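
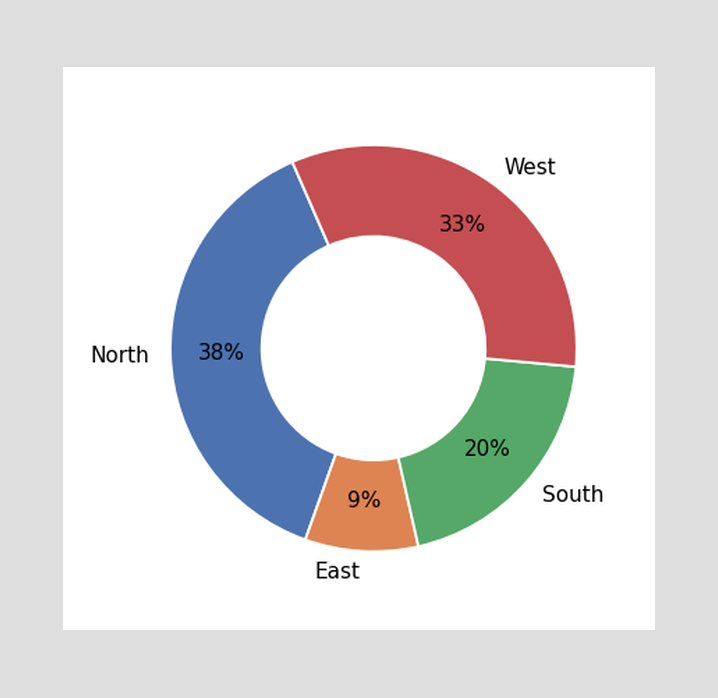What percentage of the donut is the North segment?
38%

The North segment takes up 38% of the ring.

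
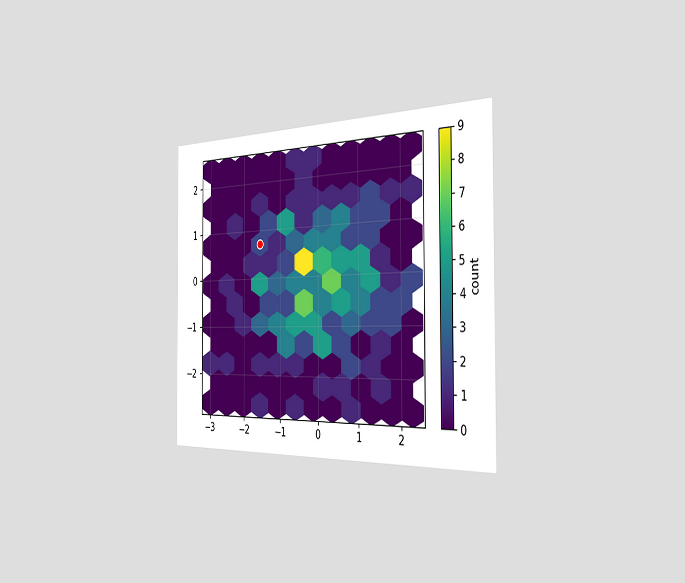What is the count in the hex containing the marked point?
2

The chart is viewed slightly from the right. The marked hex reads 2 on the colorbar.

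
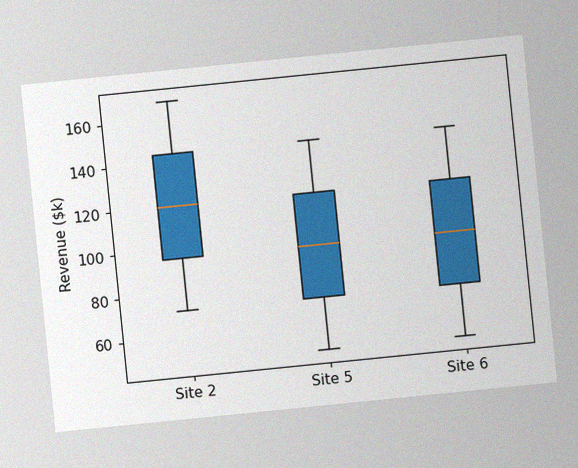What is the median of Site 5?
The chart is tilted about 6° counter-clockwise, with some photo noise. The median line in the Site 5 box sits at $96k.

$96k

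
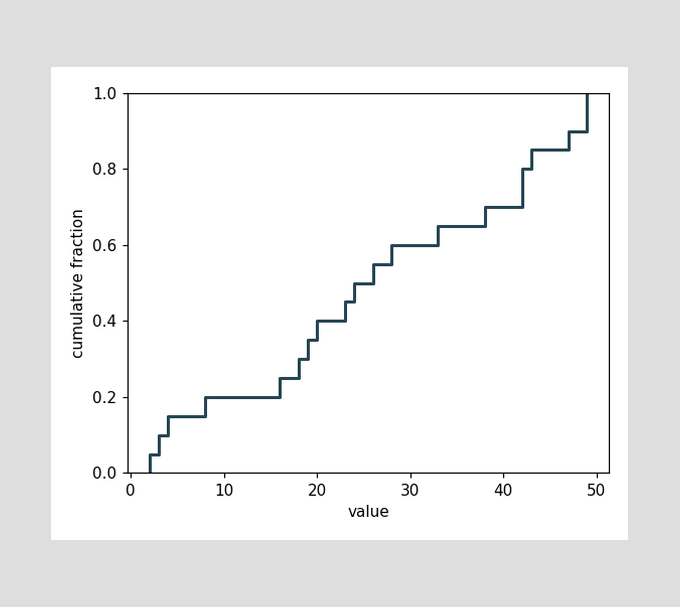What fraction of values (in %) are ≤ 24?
50%

At x=24 the ECDF step is at 50%.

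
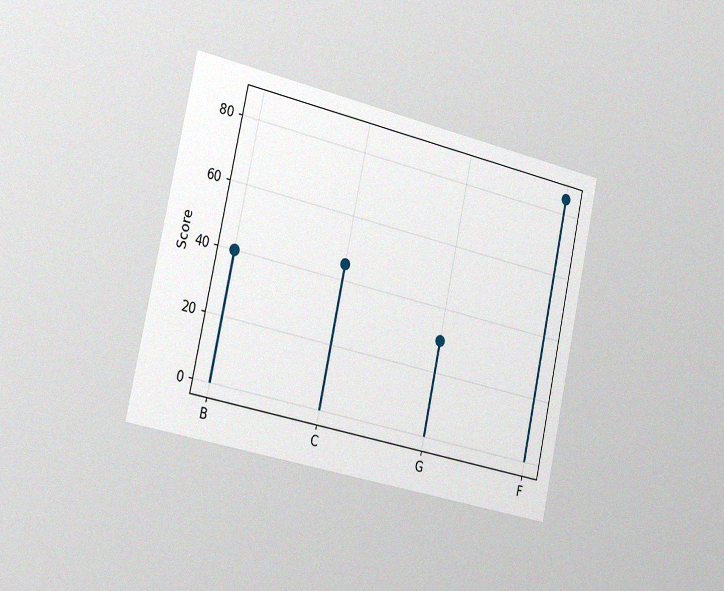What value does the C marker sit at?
The chart is tilted about 12° clockwise and viewed slightly from the left, with some photo noise. The C marker sits at 45.

45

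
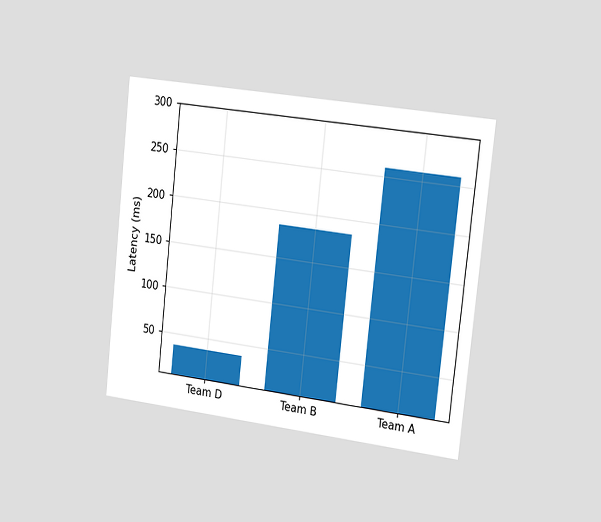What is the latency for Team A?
The chart is tilted about 6° clockwise and viewed slightly from the right. Reading along the chart's y-axis, the Team A bar reaches 259ms.

259ms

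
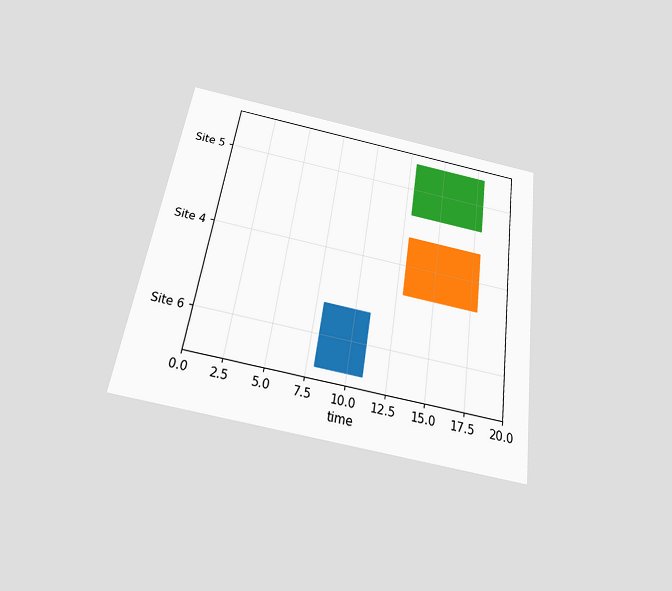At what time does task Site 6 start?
8

The chart is tilted about 9° clockwise and viewed slightly from below. The Site 6 bar begins at t=8.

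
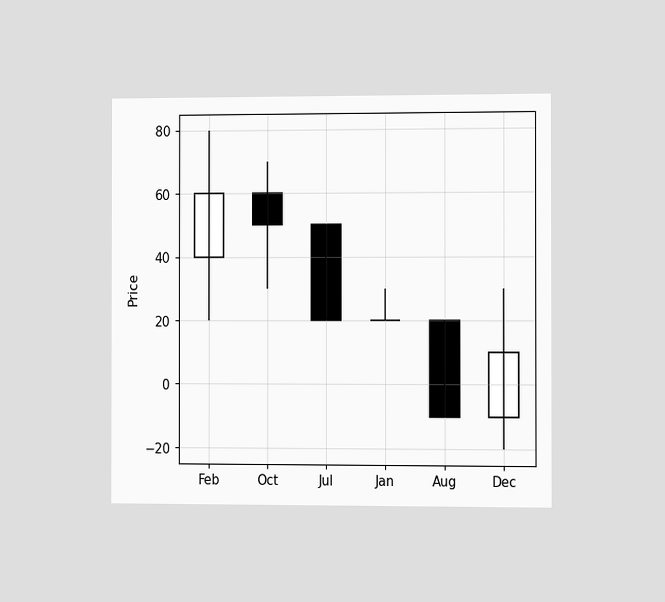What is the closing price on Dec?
The chart is viewed slightly from the right. The Dec candle closes at 10.

10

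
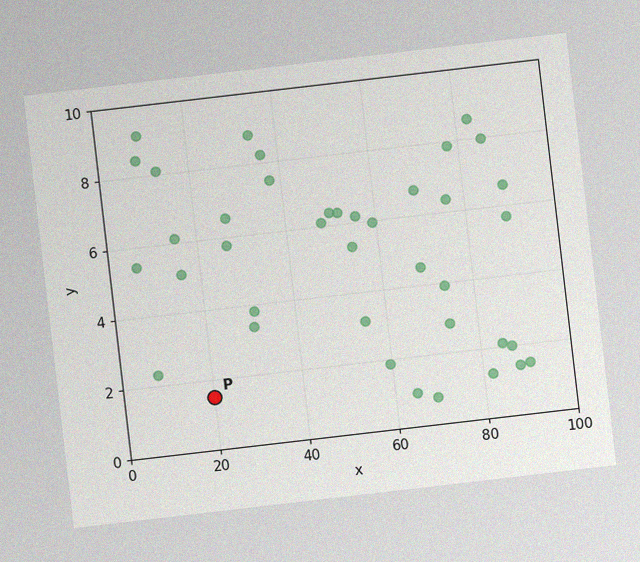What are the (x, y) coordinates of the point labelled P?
(20, 1.5)

The chart is tilted about 7° counter-clockwise, with some photo noise. Following the gridlines from P to each axis, P sits at (20, 1.5).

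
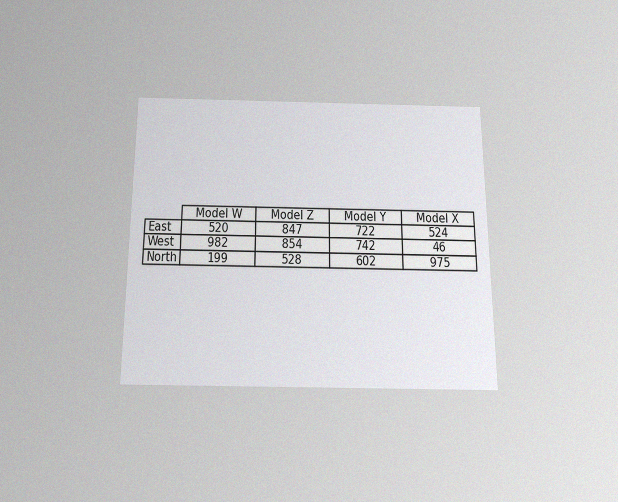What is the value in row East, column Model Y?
The chart is viewed slightly from below, with some photo noise. The (East, Model Y) cell reads 722.

722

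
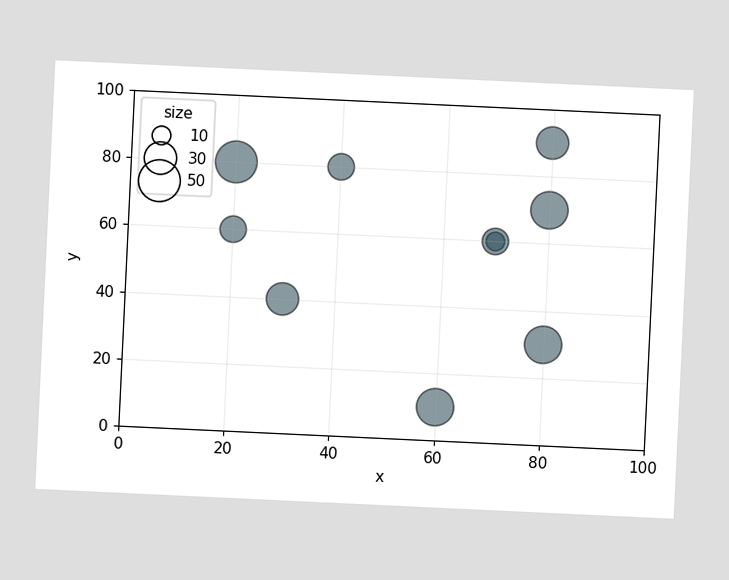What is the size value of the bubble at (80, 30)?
The chart is tilted about 3° clockwise. Matching the bubble at (80, 30) against the size legend gives 40.

40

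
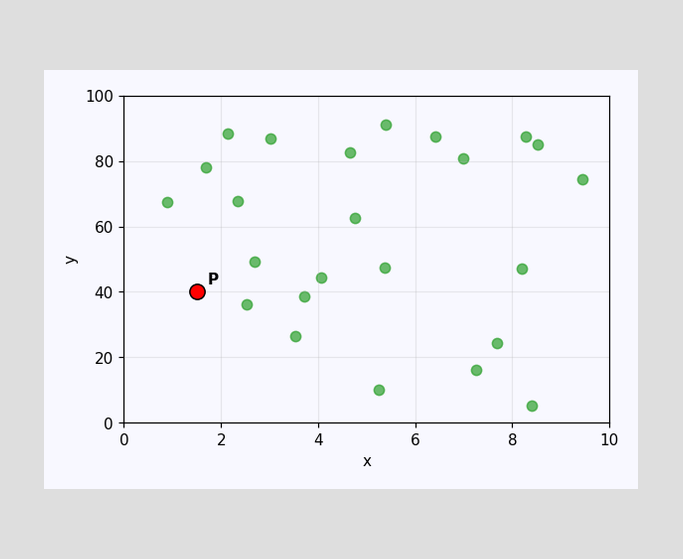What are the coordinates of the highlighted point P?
Following the gridlines from P to each axis, P sits at (1.5, 40).

(1.5, 40)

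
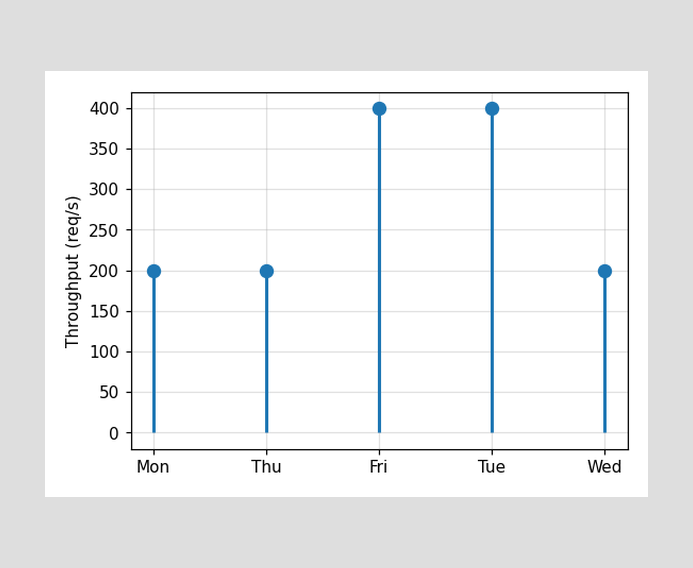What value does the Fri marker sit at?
400req/s

The Fri marker sits at 400req/s.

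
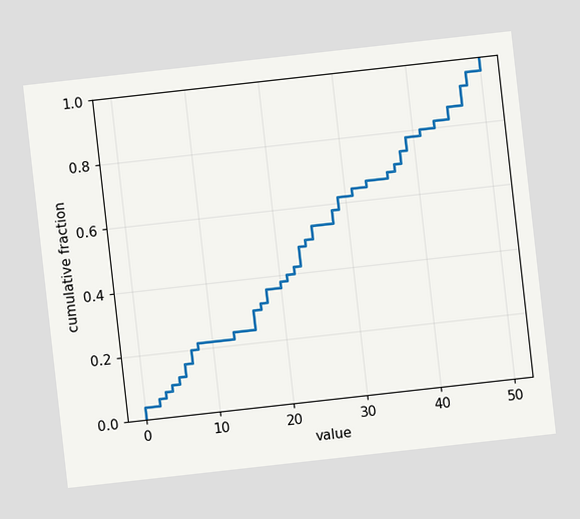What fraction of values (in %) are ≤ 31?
The chart is tilted about 6° counter-clockwise. At x=31 the ECDF step is at 64%.

64%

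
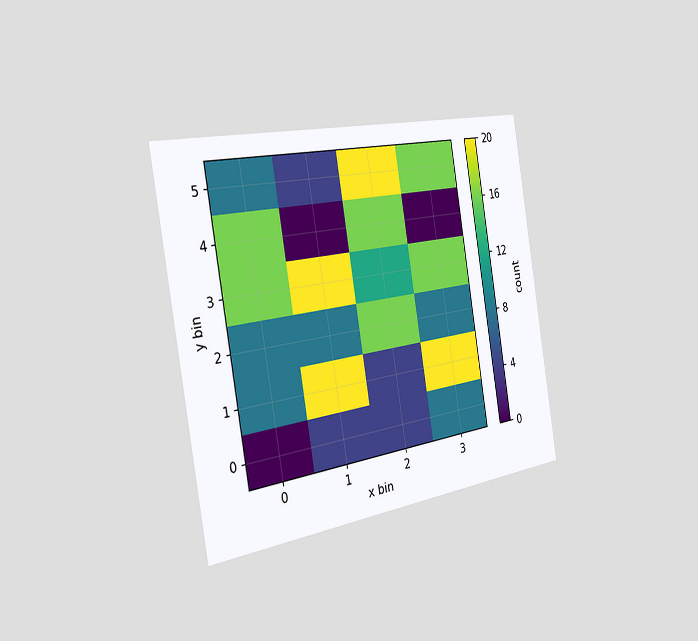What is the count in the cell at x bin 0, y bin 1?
The chart is tilted about 9° counter-clockwise and viewed slightly from the left. Matching the cell (0, 1) against the colorbar gives 8.

8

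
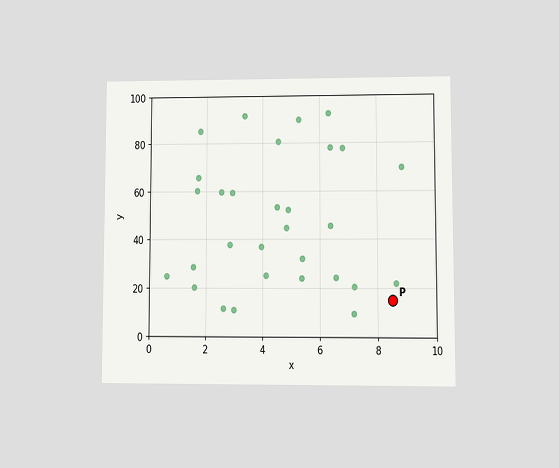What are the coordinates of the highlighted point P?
(8.5, 15)

The chart is viewed at a slight angle. Following the gridlines from P to each axis, P sits at (8.5, 15).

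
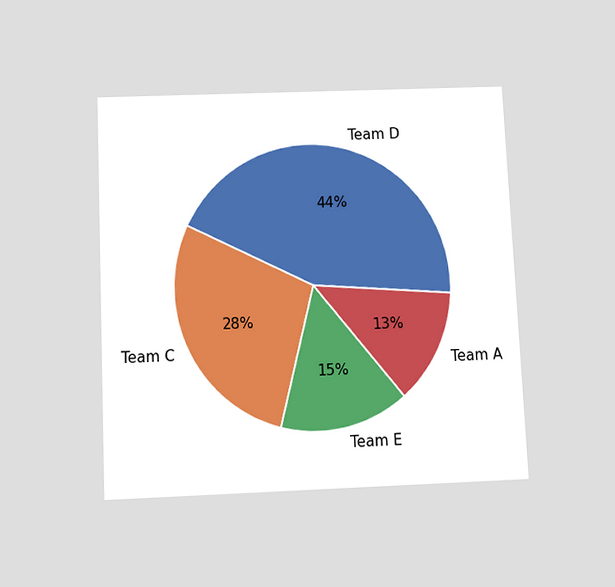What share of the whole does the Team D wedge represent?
The chart is tilted about 3° counter-clockwise and viewed slightly from below. The Team D slice takes up 44% of the pie.

44%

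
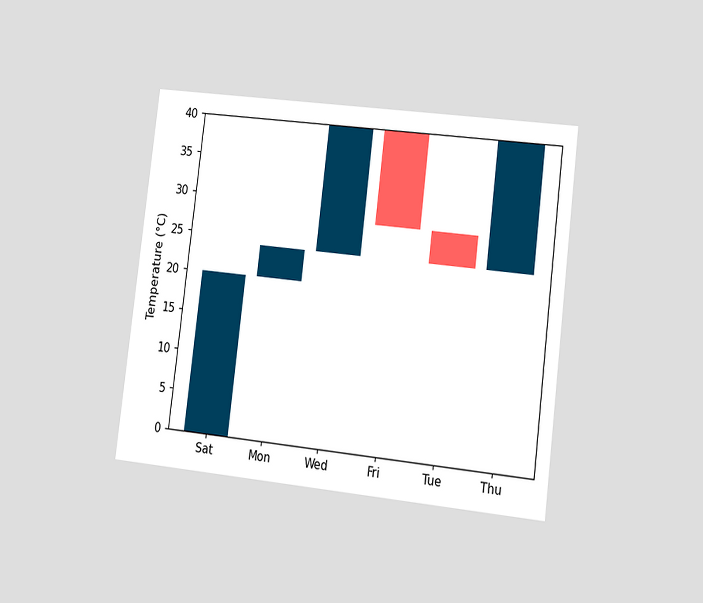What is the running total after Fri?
The chart is tilted about 7° clockwise and viewed slightly from the right. After Fri the running total reaches 28°C.

28°C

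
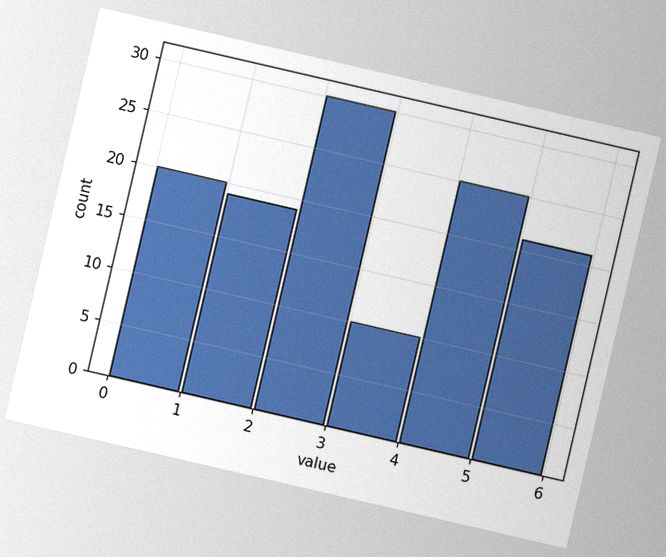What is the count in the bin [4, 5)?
25

The chart is tilted about 13° clockwise, with some photo noise. The [4, 5) bin has height 25.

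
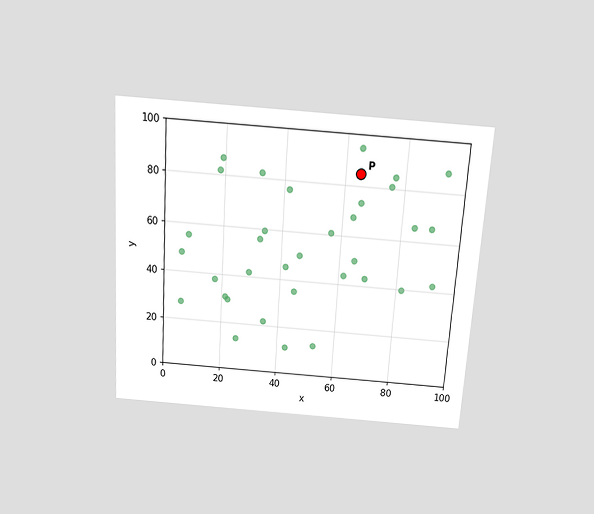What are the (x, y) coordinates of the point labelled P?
(65, 85)

The chart is tilted about 4° clockwise and viewed slightly from above. Following the gridlines from P to each axis, P sits at (65, 85).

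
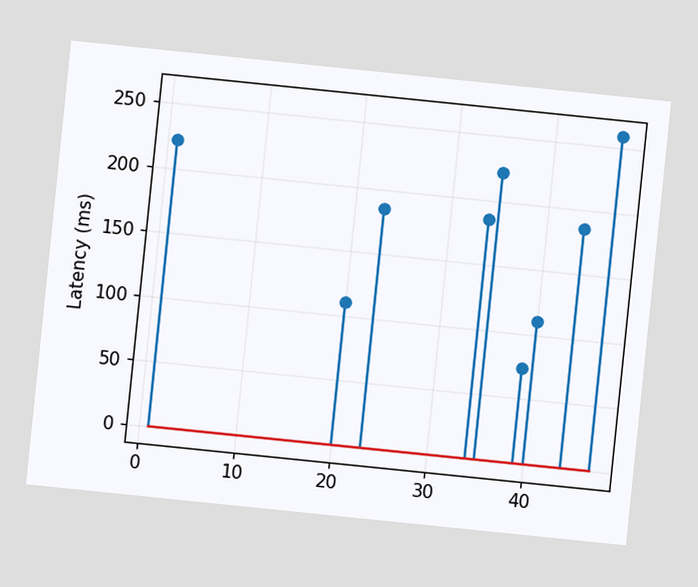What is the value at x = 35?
The chart is tilted about 6° clockwise. The stem at x=35 reaches 222ms.

222ms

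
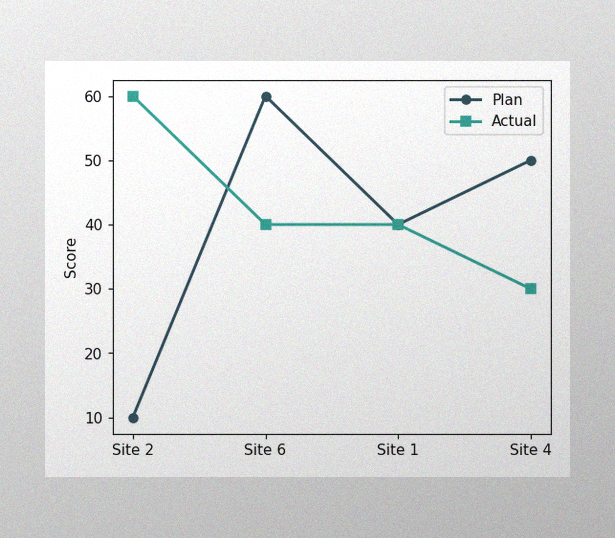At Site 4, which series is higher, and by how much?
The image has some photo noise and uneven lighting. At Site 4, Plan sits above the other line by 20.

Plan, by 20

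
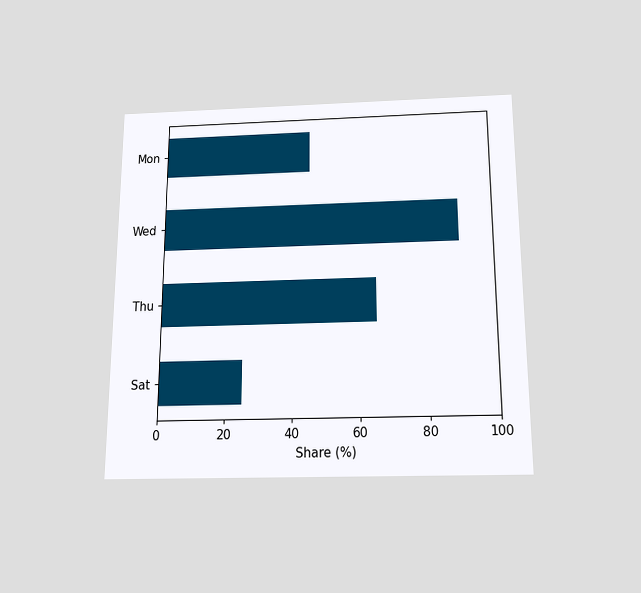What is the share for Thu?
65%

The chart is viewed slightly from below. Reading along the chart's x-axis, the Thu bar reaches 65%.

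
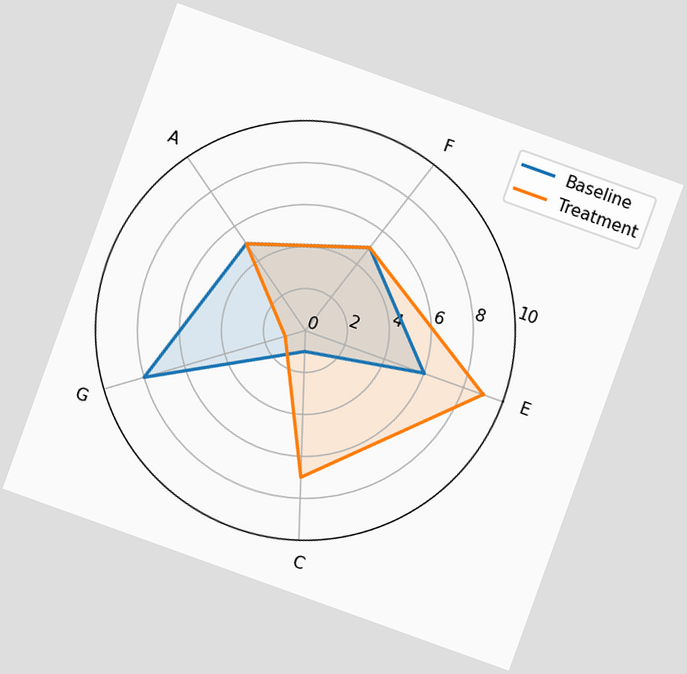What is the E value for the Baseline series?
6

The chart is tilted about 20° clockwise. On the E axis, Baseline reaches 6.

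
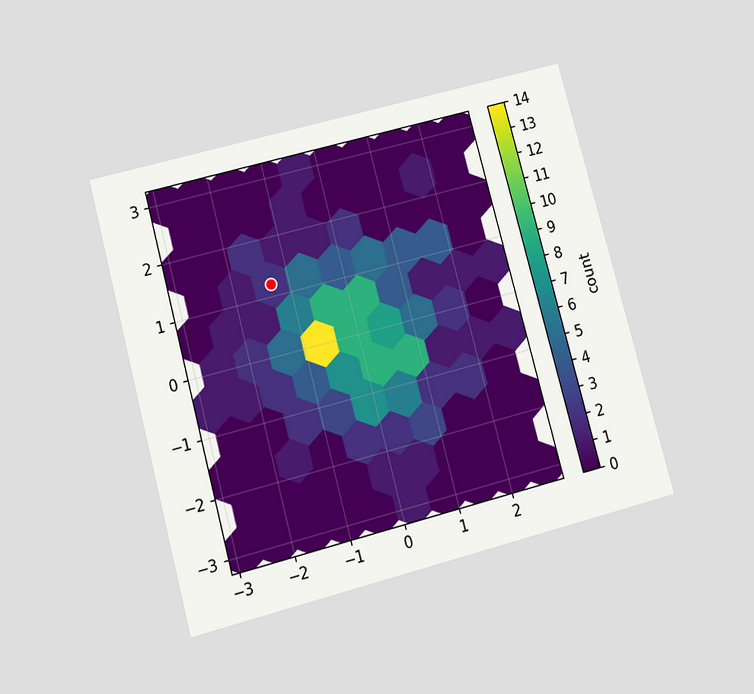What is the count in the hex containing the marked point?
2

The chart is tilted about 15° counter-clockwise and viewed slightly from below. The marked hex reads 2 on the colorbar.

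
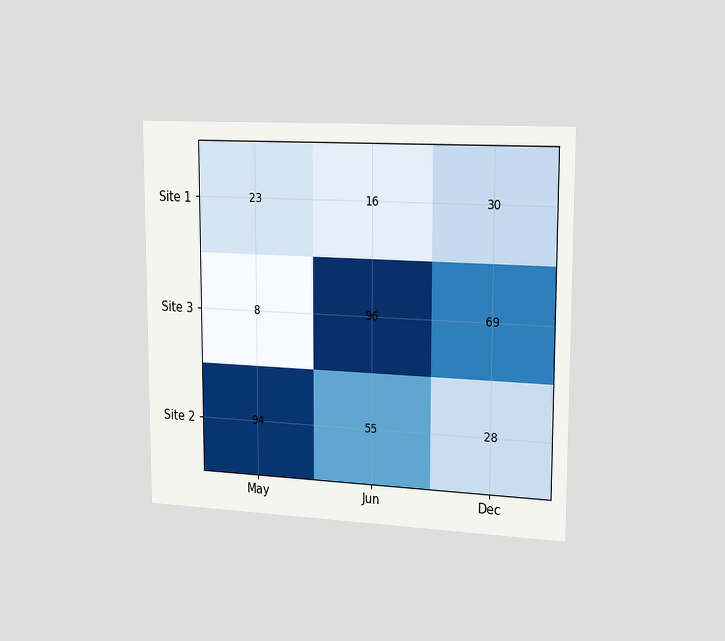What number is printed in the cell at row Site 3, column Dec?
The chart is viewed slightly from the right. The (Site 3, Dec) cell reads 69.

69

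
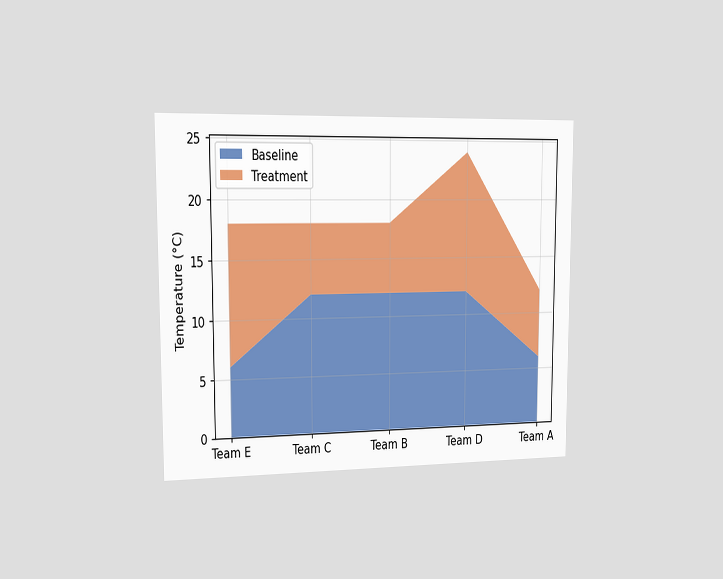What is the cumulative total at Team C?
18°C

The chart is viewed slightly from the left. The stacked total at Team C reaches 18°C.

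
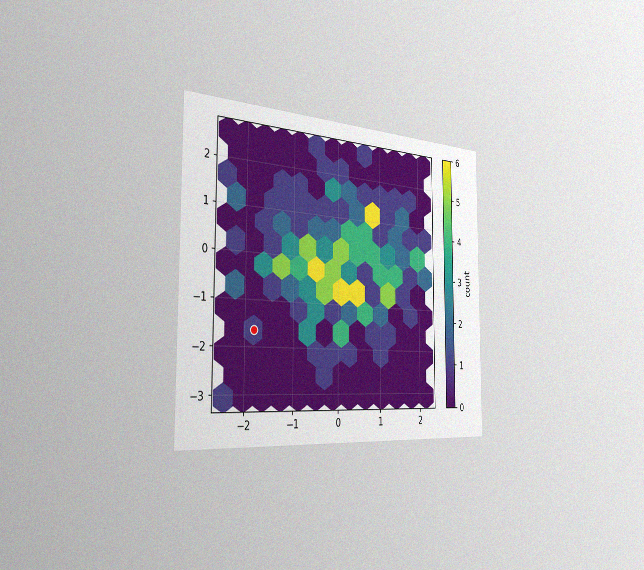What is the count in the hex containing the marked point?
1

The chart is viewed slightly from the left, with some photo noise. The marked hex reads 1 on the colorbar.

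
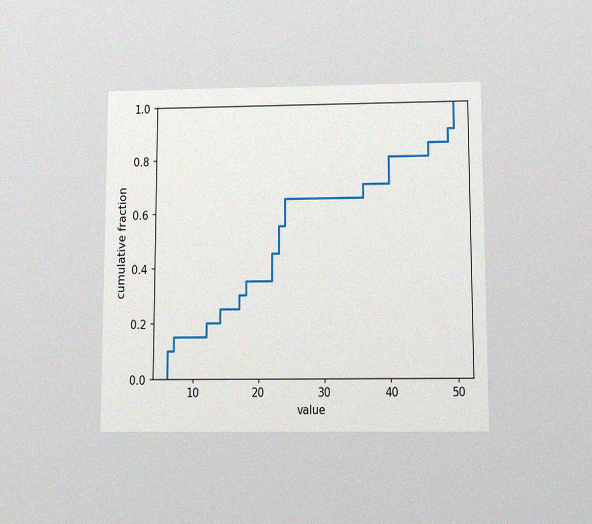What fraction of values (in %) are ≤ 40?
The chart is viewed slightly from below, with some photo noise. At x=40 the ECDF step is at 80%.

80%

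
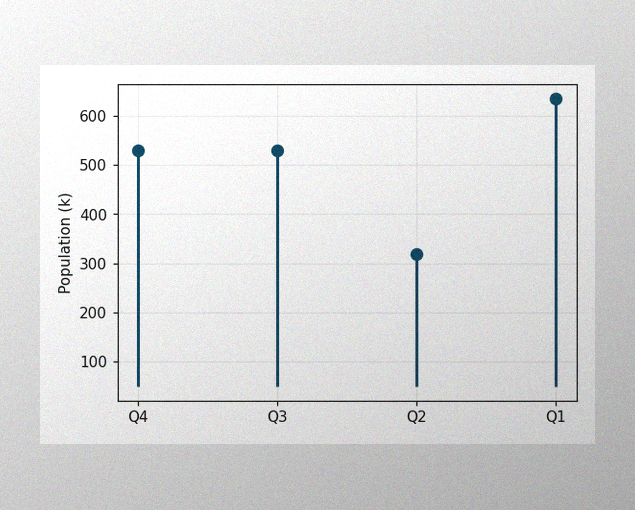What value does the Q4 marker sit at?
530k

The image has some photo noise and uneven lighting. The Q4 marker sits at 530k.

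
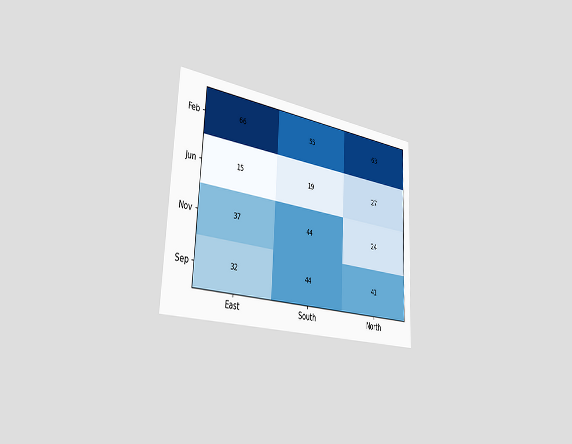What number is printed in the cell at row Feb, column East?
The chart is tilted about 3° clockwise and viewed slightly from the left. The (Feb, East) cell reads 66.

66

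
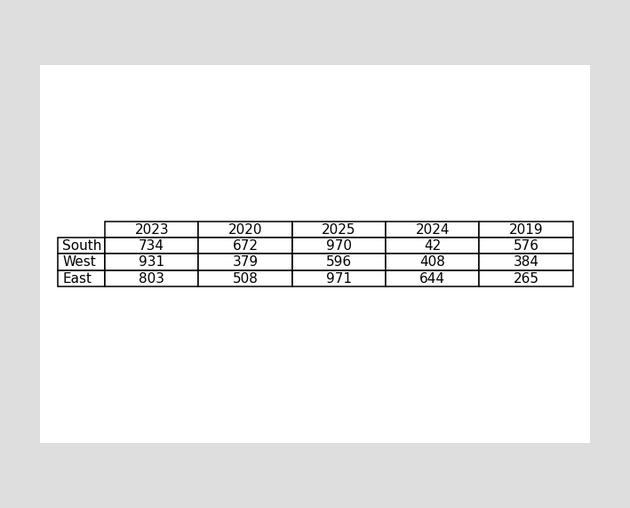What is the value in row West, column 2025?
596

The (West, 2025) cell reads 596.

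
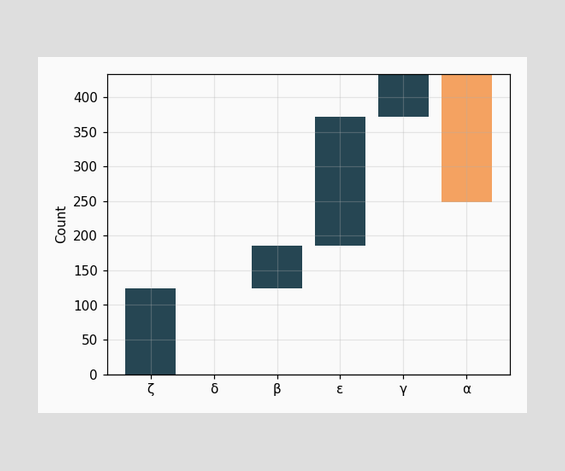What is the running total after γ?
434

After γ the running total reaches 434.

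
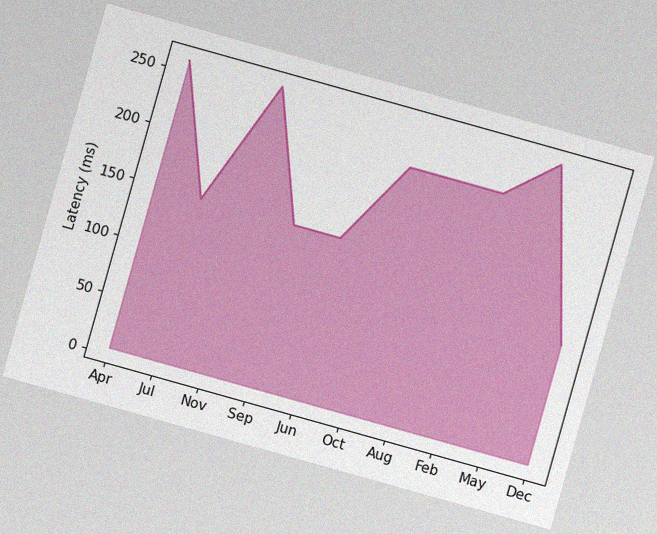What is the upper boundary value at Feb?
222ms

The chart is tilted about 16° clockwise, with some photo noise. At Feb the upper boundary is at 222ms.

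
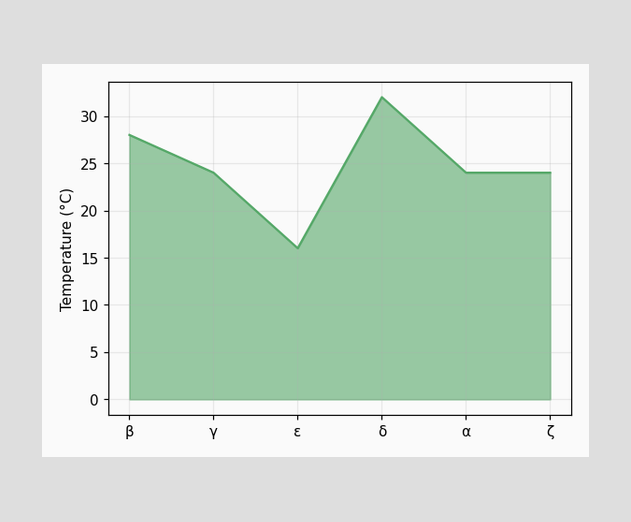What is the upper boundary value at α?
At α the upper boundary is at 24°C.

24°C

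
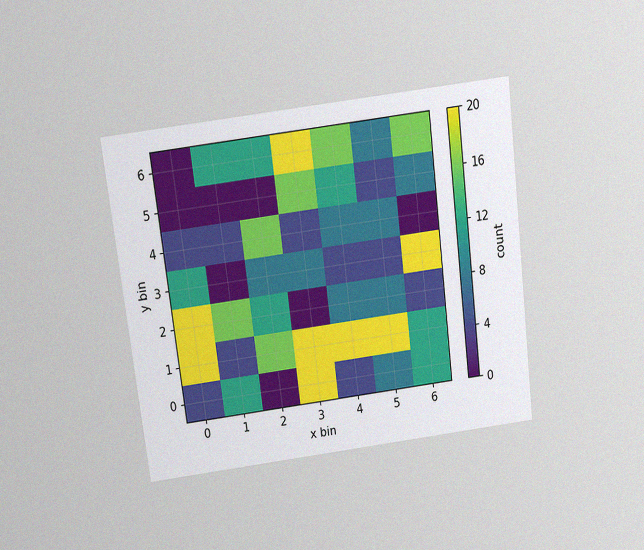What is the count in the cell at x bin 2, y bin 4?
16

The chart is tilted about 7° counter-clockwise and viewed slightly from above, with some photo noise. Matching the cell (2, 4) against the colorbar gives 16.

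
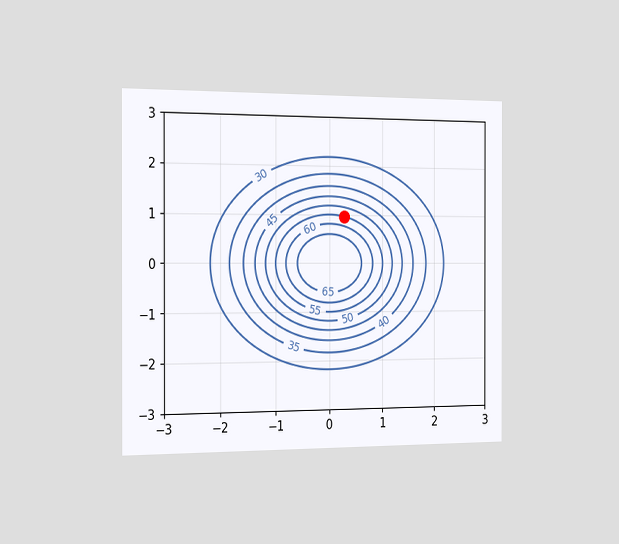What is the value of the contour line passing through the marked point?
55

The chart is viewed slightly from the left. The marked point sits on the contour labelled 55.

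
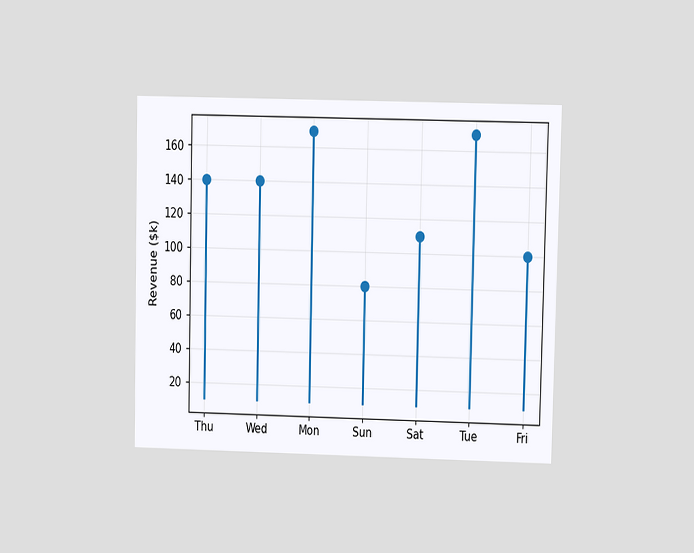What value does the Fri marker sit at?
The chart is viewed at a slight angle. The Fri marker sits at $100k.

$100k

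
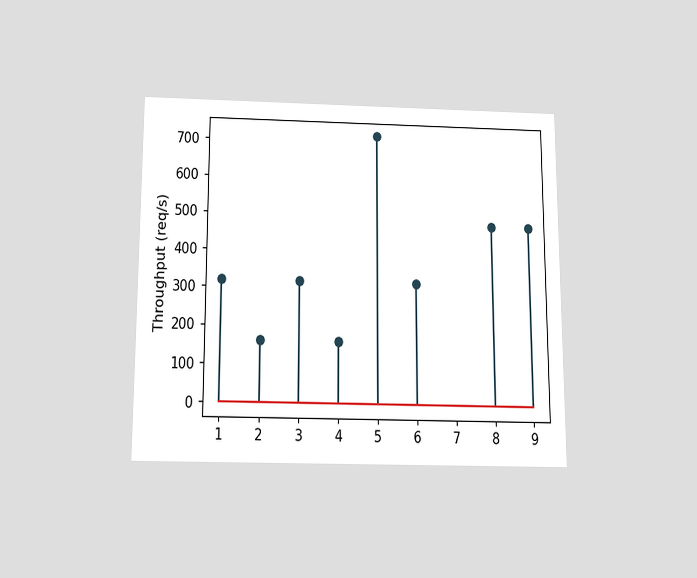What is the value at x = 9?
480req/s

The chart is viewed slightly from below. The stem at x=9 reaches 480req/s.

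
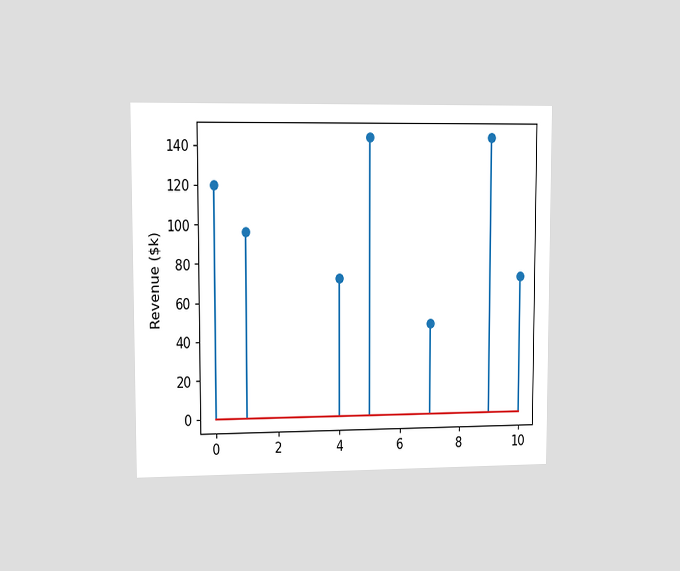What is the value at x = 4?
$72k

The chart is viewed at a slight angle. The stem at x=4 reaches $72k.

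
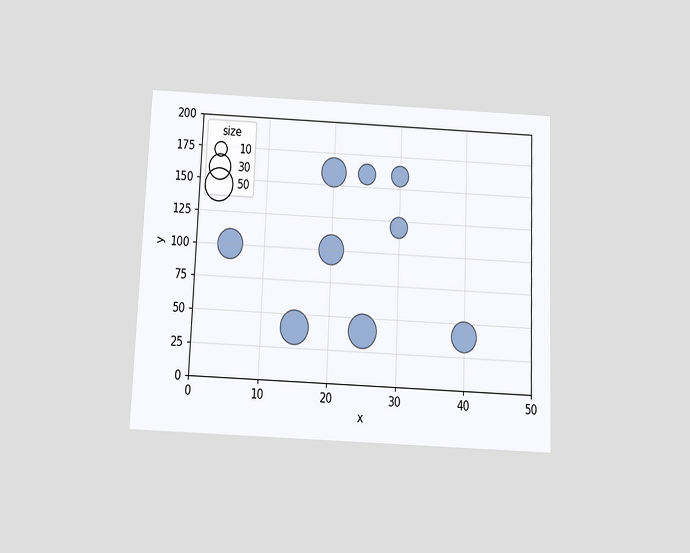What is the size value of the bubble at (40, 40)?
40

The chart is tilted about 2° clockwise and viewed slightly from below. Matching the bubble at (40, 40) against the size legend gives 40.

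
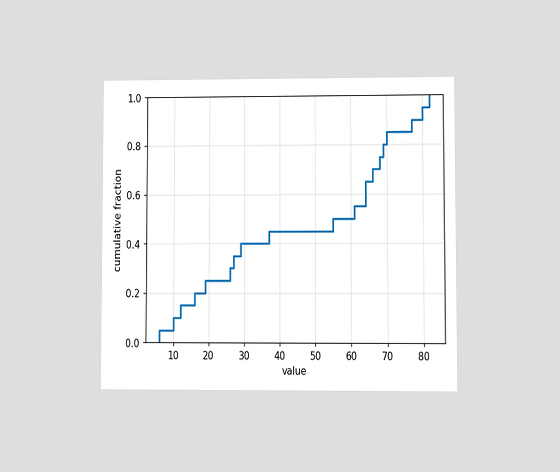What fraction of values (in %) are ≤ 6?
5%

The chart is viewed at a slight angle. At x=6 the ECDF step is at 5%.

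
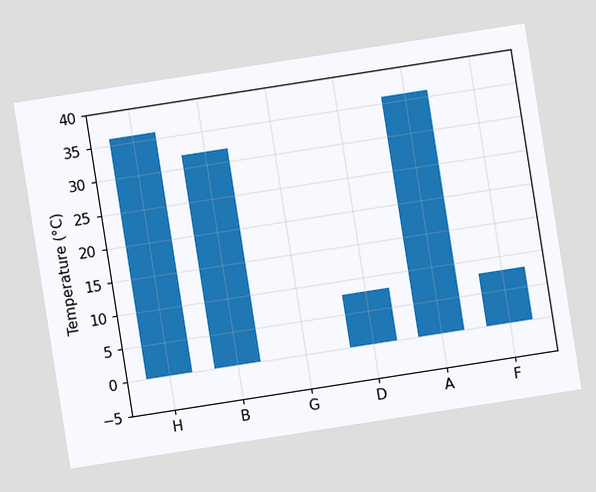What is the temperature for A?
36°C

The chart is tilted about 9° counter-clockwise. Reading along the chart's y-axis, the A bar reaches 36°C.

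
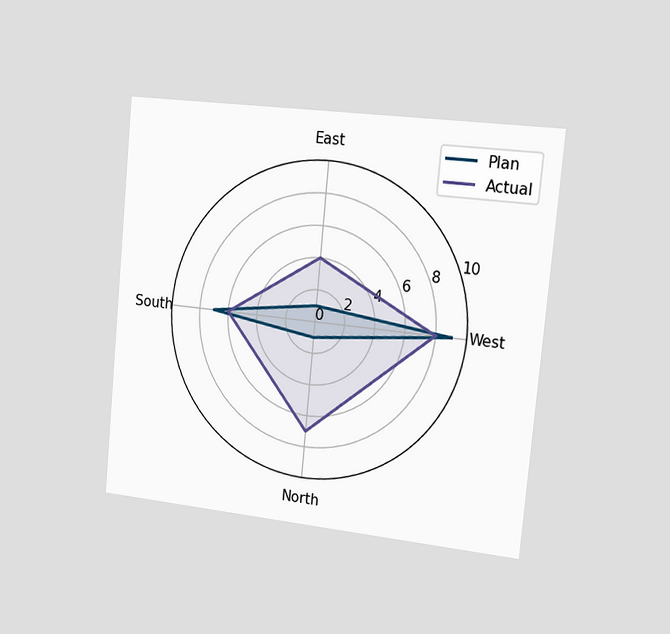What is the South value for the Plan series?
7

The chart is tilted about 5° clockwise and viewed slightly from the right. On the South axis, Plan reaches 7.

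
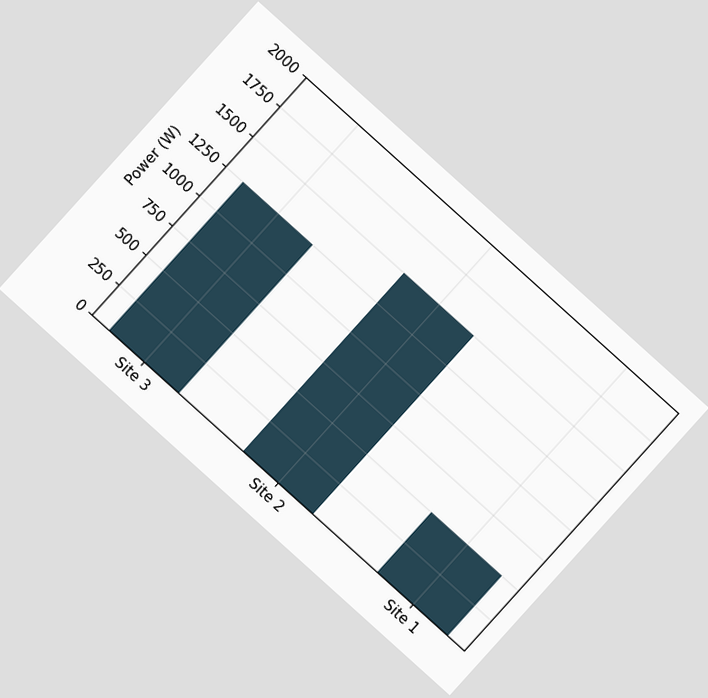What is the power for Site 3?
1250W

The chart is tilted about 42° clockwise. Reading along the chart's y-axis, the Site 3 bar reaches 1250W.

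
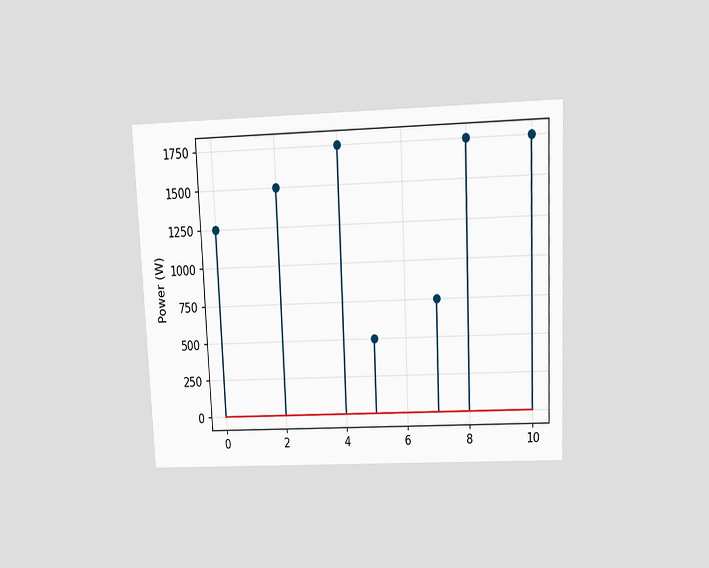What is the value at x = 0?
1250W

The chart is tilted about 2° counter-clockwise and viewed slightly from above. The stem at x=0 reaches 1250W.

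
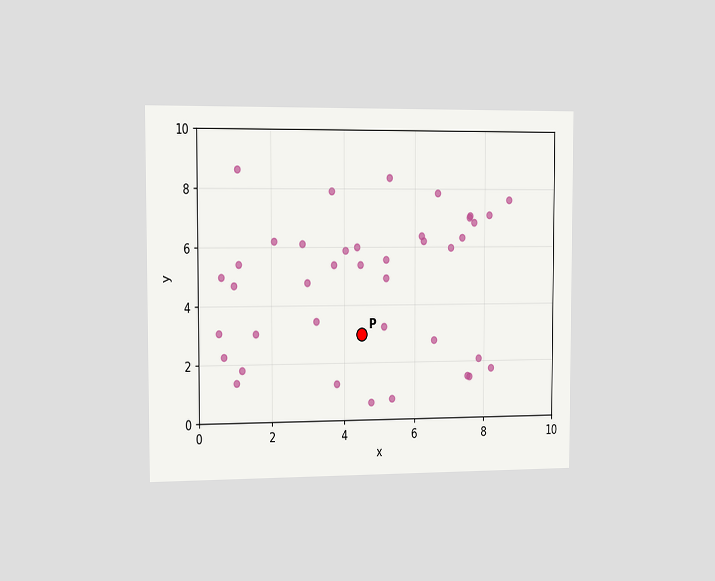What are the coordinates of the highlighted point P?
The chart is viewed slightly from the left. Following the gridlines from P to each axis, P sits at (4.5, 3).

(4.5, 3)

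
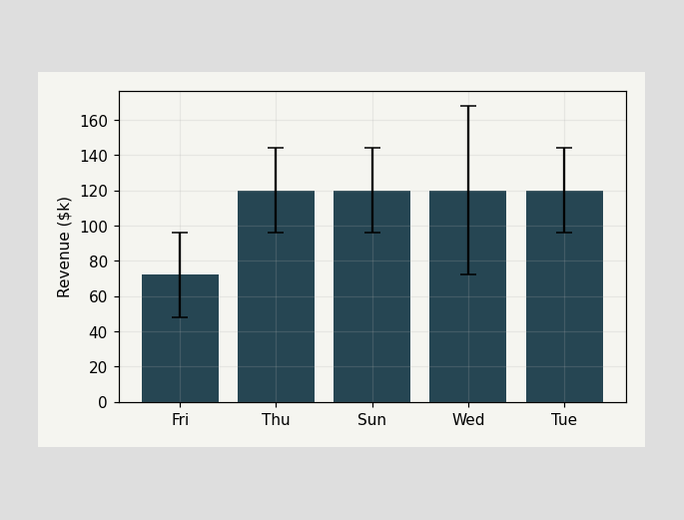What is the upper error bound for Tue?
The Tue bar's upper whisker reaches $144k.

$144k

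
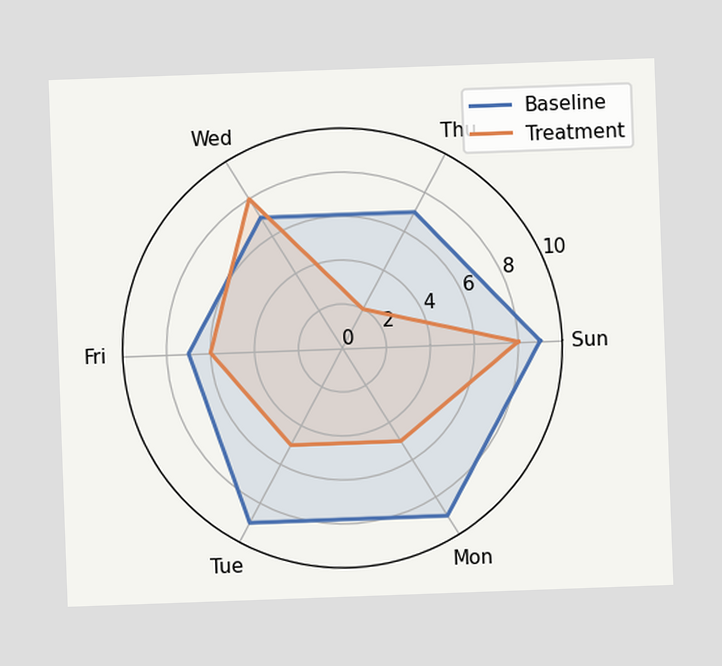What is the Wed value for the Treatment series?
The chart is tilted about 2° counter-clockwise. On the Wed axis, Treatment reaches 8.

8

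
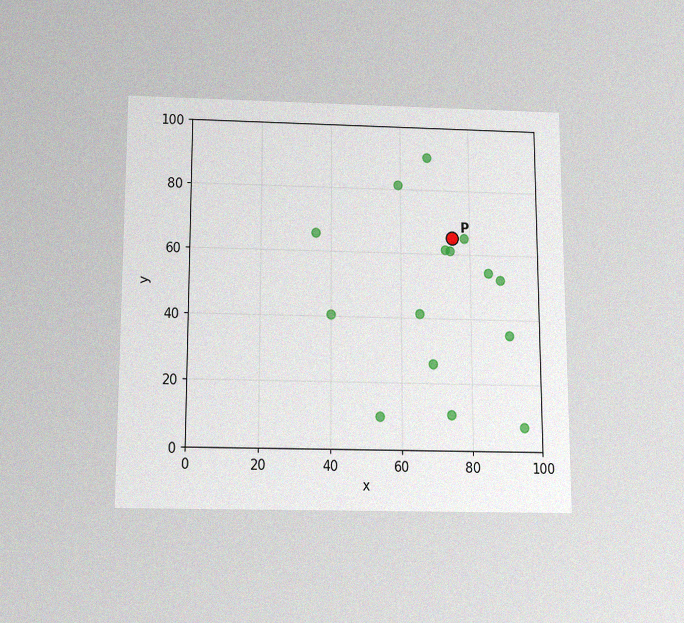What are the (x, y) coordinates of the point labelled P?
(75, 65)

The chart is viewed slightly from below, with some photo noise. Following the gridlines from P to each axis, P sits at (75, 65).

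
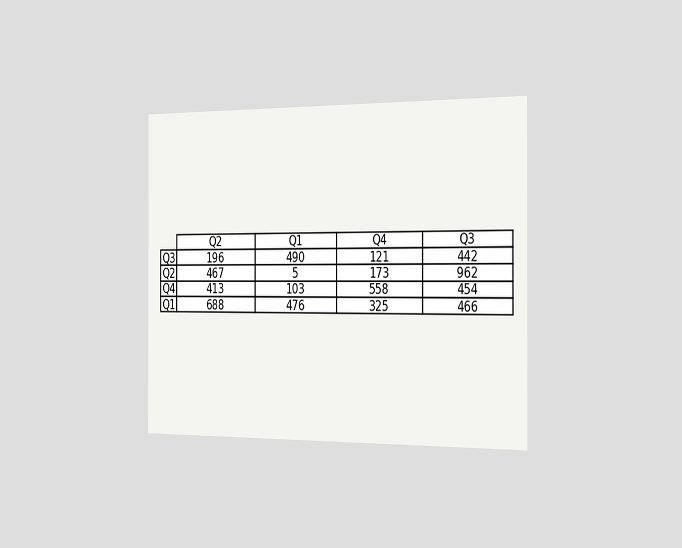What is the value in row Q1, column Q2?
688

The chart is viewed slightly from the right. The (Q1, Q2) cell reads 688.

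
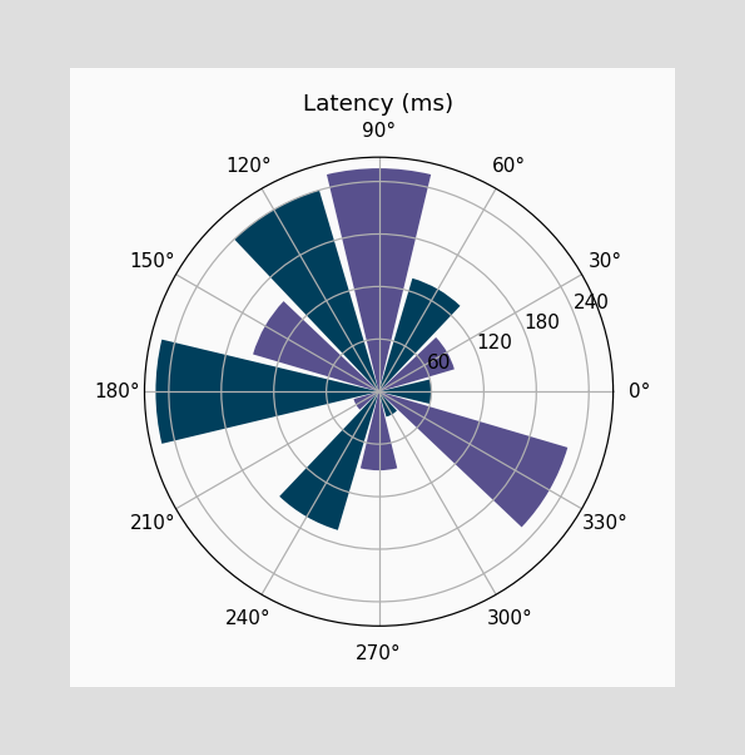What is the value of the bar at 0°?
60ms

The bar at 0° reaches 60ms on the radial axis.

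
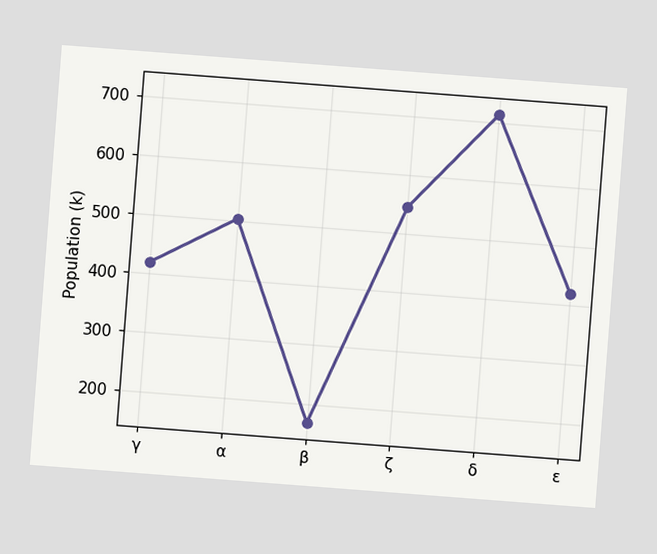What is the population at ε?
The chart is tilted about 4° clockwise. At ε, the line is at 420k.

420k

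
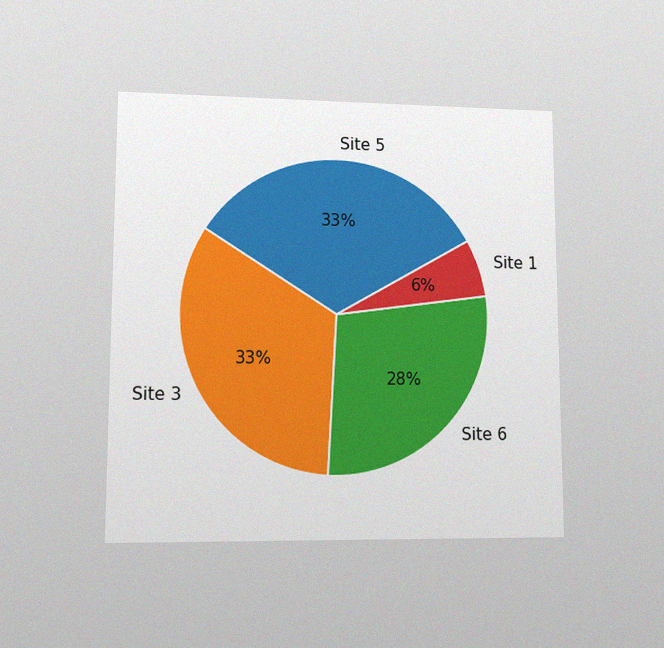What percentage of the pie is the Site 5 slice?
The chart is viewed at a slight angle, with some photo noise. The Site 5 slice takes up 33% of the pie.

33%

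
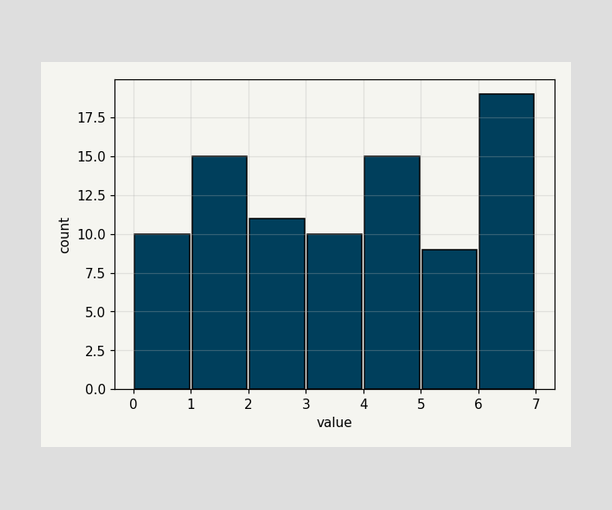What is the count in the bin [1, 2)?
The [1, 2) bin has height 15.

15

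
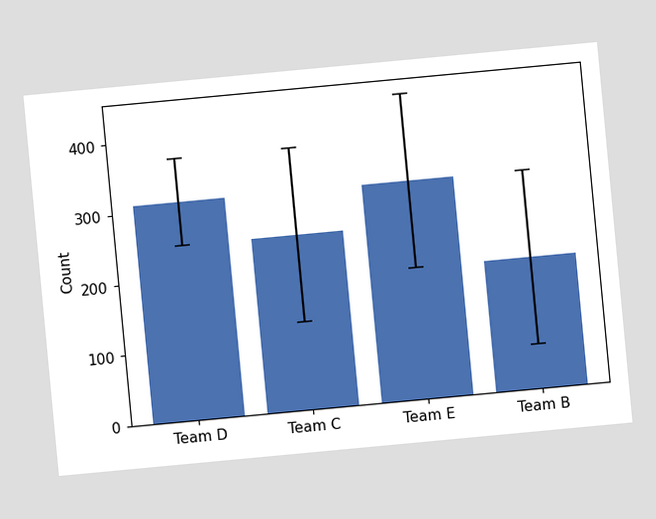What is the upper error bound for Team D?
The chart is tilted about 5° counter-clockwise. The Team D bar's upper whisker reaches 372.

372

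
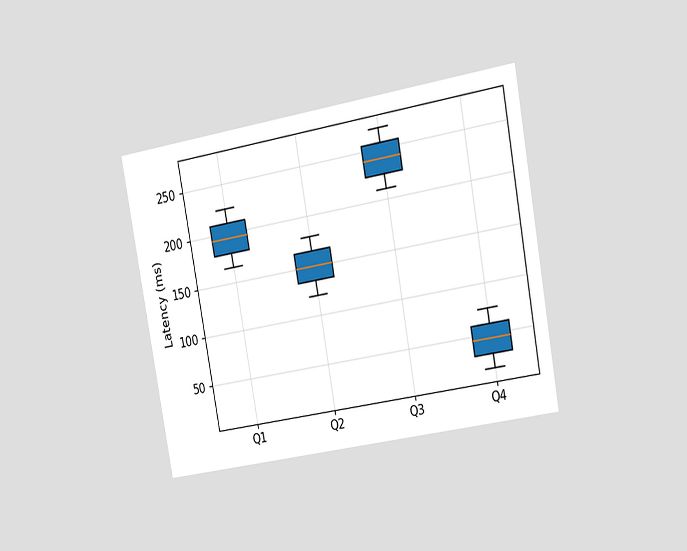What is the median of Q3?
240ms

The chart is tilted about 10° counter-clockwise and viewed slightly from the right. The median line in the Q3 box sits at 240ms.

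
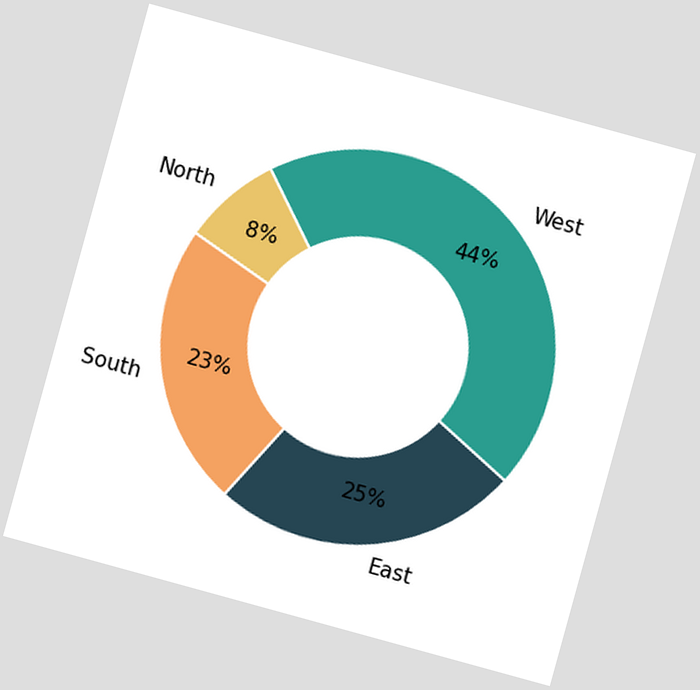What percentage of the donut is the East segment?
25%

The chart is tilted about 15° clockwise. The East segment takes up 25% of the ring.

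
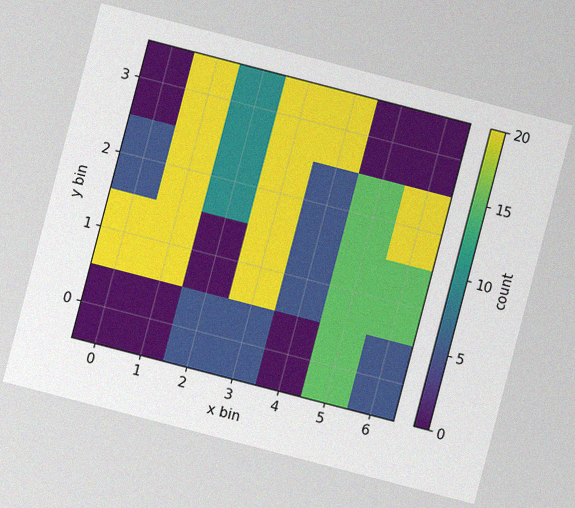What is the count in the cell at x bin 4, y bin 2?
The chart is tilted about 15° clockwise, with some photo noise. Matching the cell (4, 2) against the colorbar gives 5.

5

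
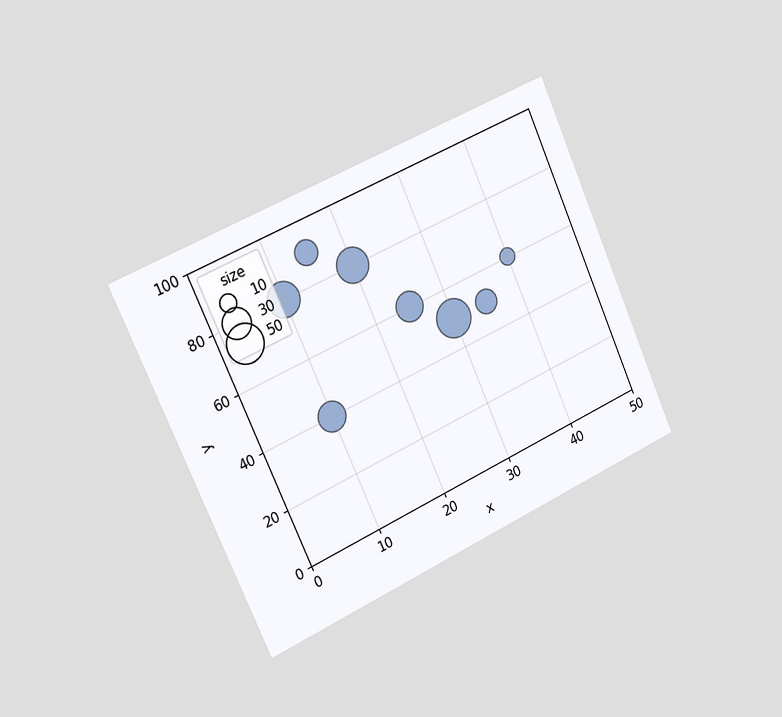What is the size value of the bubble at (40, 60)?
The chart is tilted about 24° counter-clockwise and viewed slightly from the left. Matching the bubble at (40, 60) against the size legend gives 10.

10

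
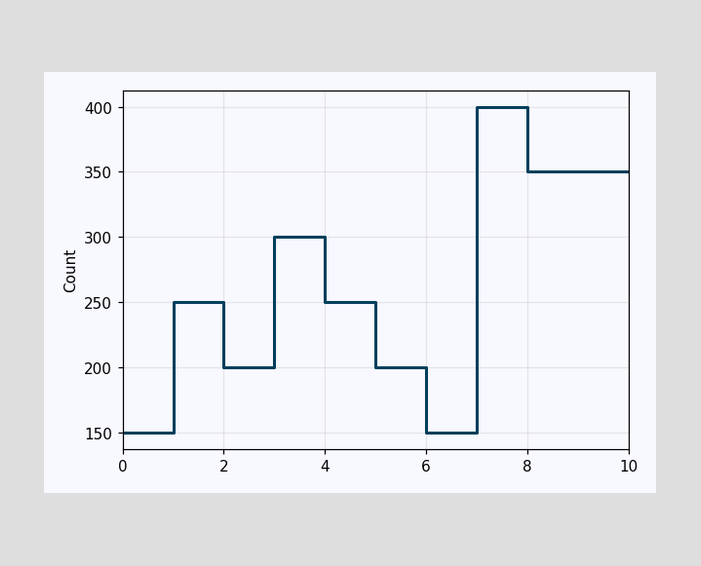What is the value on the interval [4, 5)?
250

On [4, 5) the step sits at 250.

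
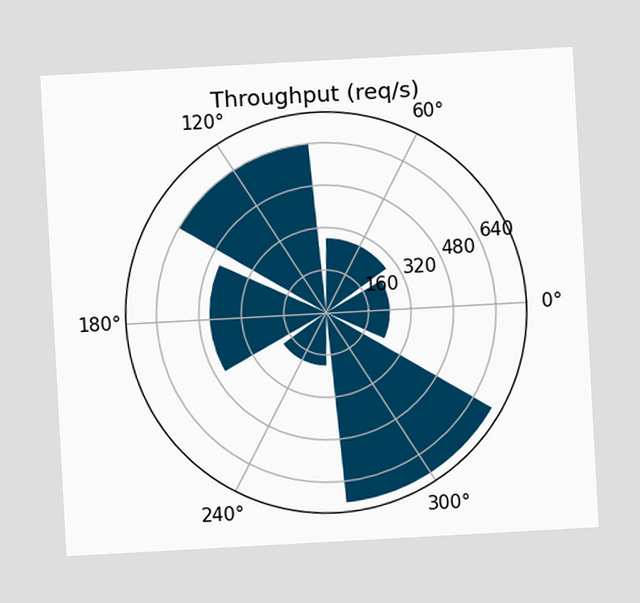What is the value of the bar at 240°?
200req/s

The chart is tilted about 3° counter-clockwise. The bar at 240° reaches 200req/s on the radial axis.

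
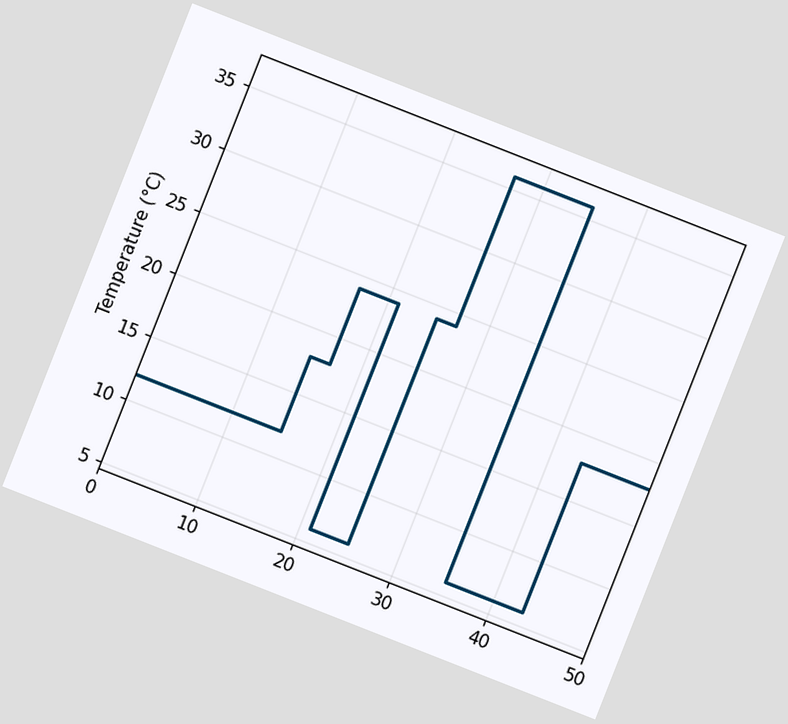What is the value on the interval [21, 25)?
6°C

The chart is tilted about 21° clockwise. On [21, 25) the step sits at 6°C.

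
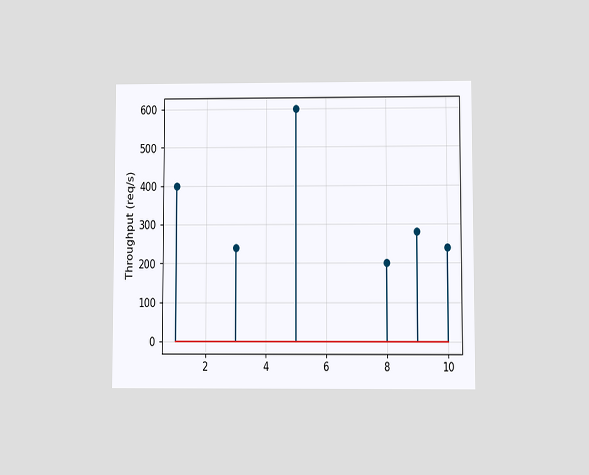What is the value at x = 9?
280req/s

The chart is viewed at a slight angle. The stem at x=9 reaches 280req/s.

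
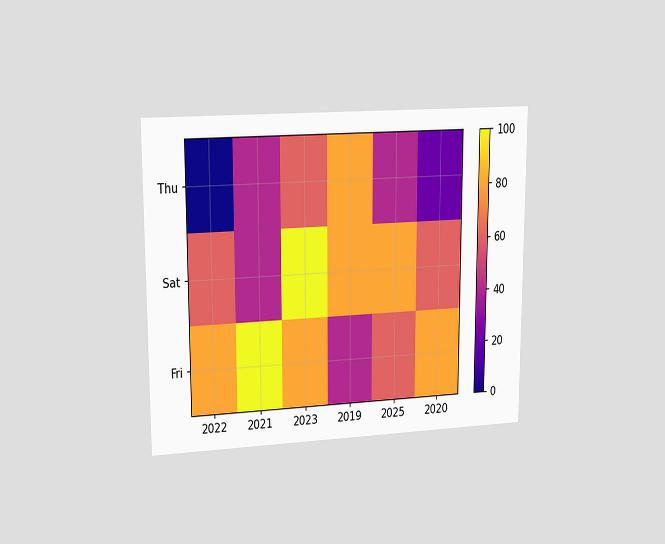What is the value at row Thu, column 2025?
40

The chart is viewed at a slight angle. Matching cell (Thu, 2025) against the colorbar gives 40.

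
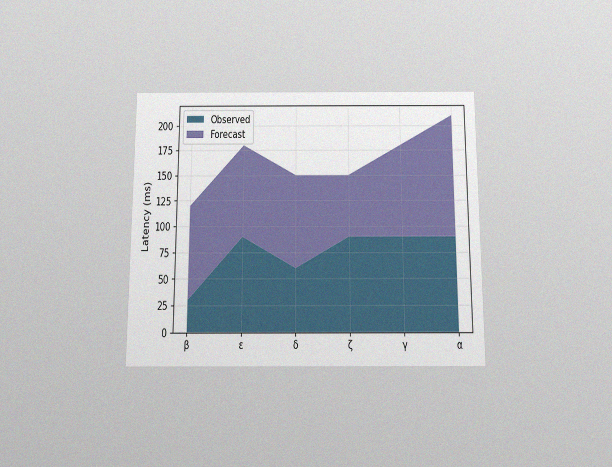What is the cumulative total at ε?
180ms

The chart is viewed slightly from below, with some photo noise. The stacked total at ε reaches 180ms.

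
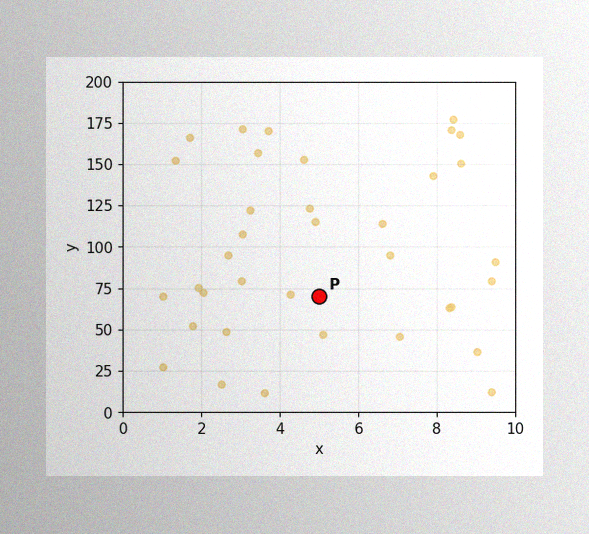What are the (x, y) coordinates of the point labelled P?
The image has some photo noise and uneven lighting. Following the gridlines from P to each axis, P sits at (5, 70).

(5, 70)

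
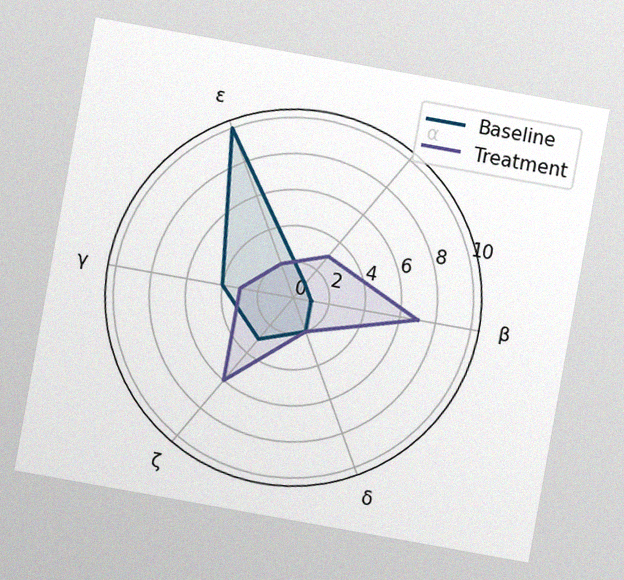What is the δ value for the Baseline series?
The chart is tilted about 10° clockwise, with some photo noise. On the δ axis, Baseline reaches 2.

2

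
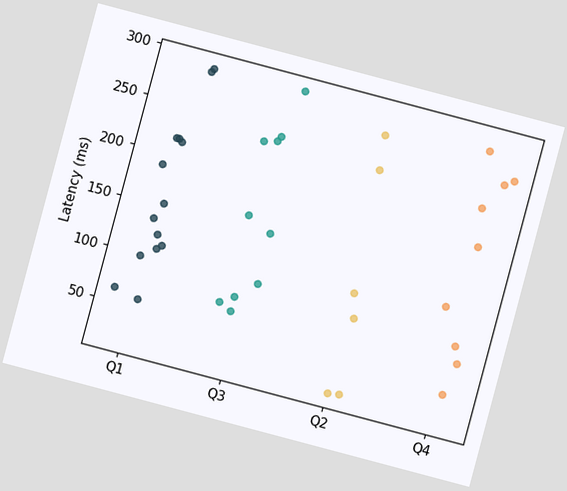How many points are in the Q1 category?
14

The chart is tilted about 15° clockwise. Counting the markers in the Q1 column gives 14.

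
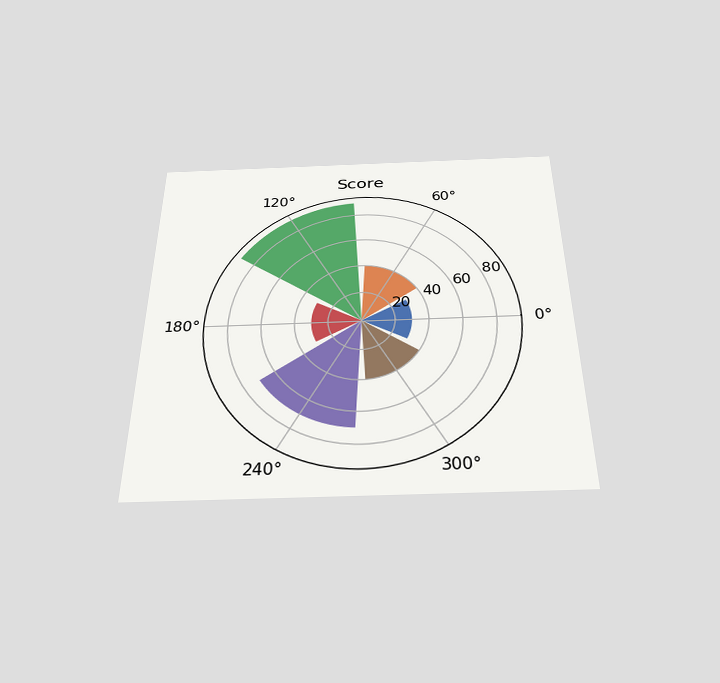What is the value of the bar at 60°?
The chart is viewed slightly from below. The bar at 60° reaches 40 on the radial axis.

40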